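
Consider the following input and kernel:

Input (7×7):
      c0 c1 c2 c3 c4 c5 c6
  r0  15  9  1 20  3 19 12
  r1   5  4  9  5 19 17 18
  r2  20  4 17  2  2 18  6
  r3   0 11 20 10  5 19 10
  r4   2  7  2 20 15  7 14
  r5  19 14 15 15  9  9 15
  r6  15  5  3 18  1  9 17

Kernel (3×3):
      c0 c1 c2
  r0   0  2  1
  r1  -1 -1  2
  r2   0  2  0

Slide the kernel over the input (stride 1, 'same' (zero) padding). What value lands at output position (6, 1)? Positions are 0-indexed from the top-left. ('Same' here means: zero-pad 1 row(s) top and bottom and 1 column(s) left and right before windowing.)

The receptive field on the zero-padded input at this output position is [19 14 15 / 15 5 3 / 0 0 0]. Elementwise product with the kernel and sum: 14·2 + 15·1 + 15·-1 + 5·-1 + 3·2 + 0·2.

29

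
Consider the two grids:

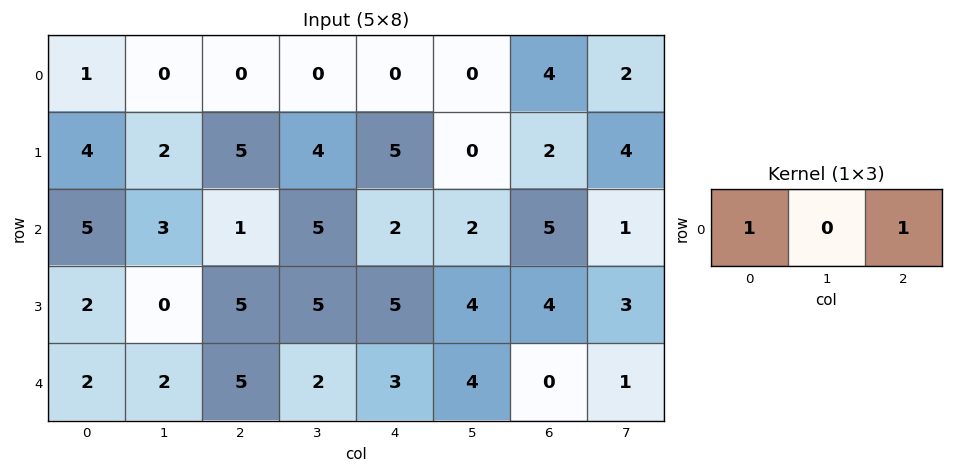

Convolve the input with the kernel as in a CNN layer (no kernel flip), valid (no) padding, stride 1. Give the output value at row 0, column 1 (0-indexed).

The receptive field on the input at this output position is [0 0 0]. Elementwise product with the kernel and sum: 0·1 + 0·1.

0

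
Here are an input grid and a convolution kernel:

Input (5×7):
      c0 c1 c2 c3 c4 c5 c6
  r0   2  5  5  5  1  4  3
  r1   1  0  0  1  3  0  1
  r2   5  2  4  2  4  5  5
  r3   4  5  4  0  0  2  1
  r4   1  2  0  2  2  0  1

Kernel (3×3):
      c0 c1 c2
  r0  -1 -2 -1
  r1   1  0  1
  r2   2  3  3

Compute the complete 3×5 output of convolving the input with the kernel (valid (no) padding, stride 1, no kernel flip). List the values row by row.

Output[0,0]: The receptive field on the input at this output position is [2 5 5 / 1 0 0 / 5 2 4]. Elementwise product with the kernel and sum: 2·-1 + 5·-2 + 5·-1 + 1·1 + 0·1 + 5·2 + 2·3 + 4·3.

12 3 13 21 30
43 25 11 6 14
3 3 4 -3 -11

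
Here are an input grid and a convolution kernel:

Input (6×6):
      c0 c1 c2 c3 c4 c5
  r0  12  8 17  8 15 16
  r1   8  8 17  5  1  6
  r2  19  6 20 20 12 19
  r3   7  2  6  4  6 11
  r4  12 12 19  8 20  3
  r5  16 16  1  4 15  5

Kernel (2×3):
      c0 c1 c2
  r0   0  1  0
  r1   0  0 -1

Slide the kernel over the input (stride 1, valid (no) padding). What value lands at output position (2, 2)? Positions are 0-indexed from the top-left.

The receptive field on the input at this output position is [20 20 12 / 6 4 6]. Elementwise product with the kernel and sum: 20·1 + 6·-1.

14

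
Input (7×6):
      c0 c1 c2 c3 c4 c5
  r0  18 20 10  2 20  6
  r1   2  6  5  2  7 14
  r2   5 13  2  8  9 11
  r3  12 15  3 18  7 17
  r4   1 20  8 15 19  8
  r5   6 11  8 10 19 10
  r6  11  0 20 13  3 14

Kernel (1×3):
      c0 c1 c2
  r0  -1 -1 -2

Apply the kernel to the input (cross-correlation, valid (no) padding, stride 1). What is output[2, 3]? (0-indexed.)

-39

The receptive field on the input at this output position is [8 9 11]. Elementwise product with the kernel and sum: 8·-1 + 9·-1 + 11·-2.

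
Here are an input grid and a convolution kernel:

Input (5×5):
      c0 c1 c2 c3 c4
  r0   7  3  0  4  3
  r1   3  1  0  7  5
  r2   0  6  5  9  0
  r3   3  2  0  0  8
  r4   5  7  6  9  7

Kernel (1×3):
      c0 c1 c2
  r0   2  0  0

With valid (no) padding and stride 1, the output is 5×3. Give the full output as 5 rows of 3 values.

Output[0,0]: The receptive field on the input at this output position is [7 3 0]. Elementwise product with the kernel and sum: 7·2.

14 6 0
6 2 0
0 12 10
6 4 0
10 14 12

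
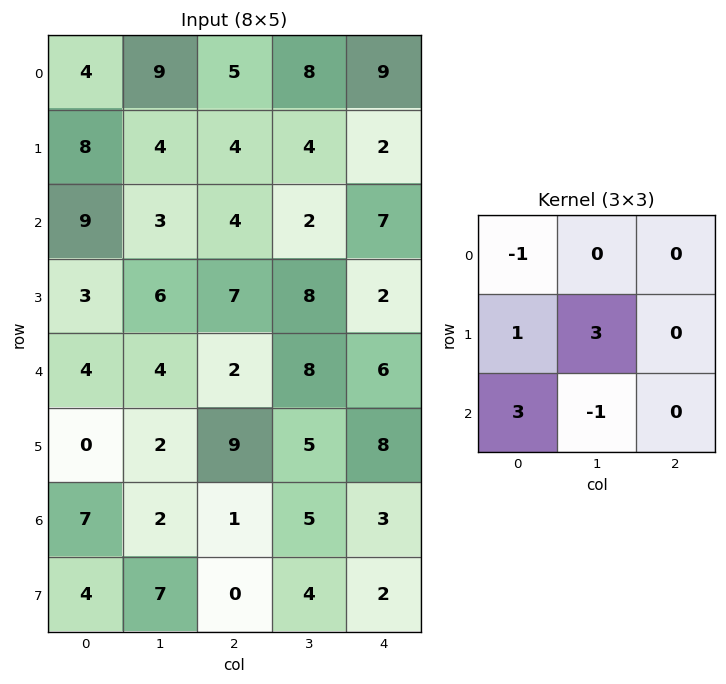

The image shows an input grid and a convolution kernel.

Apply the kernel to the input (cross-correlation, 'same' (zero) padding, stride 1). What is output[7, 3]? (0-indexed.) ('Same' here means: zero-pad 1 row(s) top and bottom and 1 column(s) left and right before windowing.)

11

The receptive field on the zero-padded input at this output position is [1 5 3 / 0 4 2 / 0 0 0]. Elementwise product with the kernel and sum: 1·-1 + 0·1 + 4·3 + 0·3 + 0·-1.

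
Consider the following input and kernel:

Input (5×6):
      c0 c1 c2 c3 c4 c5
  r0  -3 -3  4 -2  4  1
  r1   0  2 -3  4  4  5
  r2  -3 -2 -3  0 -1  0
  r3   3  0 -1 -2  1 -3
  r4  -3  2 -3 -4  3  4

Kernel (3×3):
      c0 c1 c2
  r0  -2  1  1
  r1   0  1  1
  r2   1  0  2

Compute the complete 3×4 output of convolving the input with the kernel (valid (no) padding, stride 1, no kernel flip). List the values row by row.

-3 7 -3 18
-5 -10 14 -8
-9 -8 7 1

Output[0,0]: The receptive field on the input at this output position is [-3 -3 4 / 0 2 -3 / -3 -2 -3]. Elementwise product with the kernel and sum: -3·-2 + -3·1 + 4·1 + 2·1 + -3·1 + -3·1 + -3·2.
Output[0,1]: The receptive field on the input at this output position is [-3 4 -2 / 2 -3 4 / -2 -3 0]. Elementwise product with the kernel and sum: -3·-2 + 4·1 + -2·1 + -3·1 + 4·1 + -2·1 + 0·2.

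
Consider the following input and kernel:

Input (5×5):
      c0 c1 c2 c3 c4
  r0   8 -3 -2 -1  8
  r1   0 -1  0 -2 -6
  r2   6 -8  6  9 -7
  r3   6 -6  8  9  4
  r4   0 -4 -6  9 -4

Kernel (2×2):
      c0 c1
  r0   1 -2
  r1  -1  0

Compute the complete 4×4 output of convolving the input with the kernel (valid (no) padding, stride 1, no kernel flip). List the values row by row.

Output[0,0]: The receptive field on the input at this output position is [8 -3 / 0 -1]. Elementwise product with the kernel and sum: 8·1 + -3·-2 + 0·-1.
Output[0,1]: The receptive field on the input at this output position is [-3 -2 / -1 0]. Elementwise product with the kernel and sum: -3·1 + -2·-2 + -1·-1.

14 2 0 -15
-4 7 -2 1
16 -14 -20 14
18 -18 -4 -8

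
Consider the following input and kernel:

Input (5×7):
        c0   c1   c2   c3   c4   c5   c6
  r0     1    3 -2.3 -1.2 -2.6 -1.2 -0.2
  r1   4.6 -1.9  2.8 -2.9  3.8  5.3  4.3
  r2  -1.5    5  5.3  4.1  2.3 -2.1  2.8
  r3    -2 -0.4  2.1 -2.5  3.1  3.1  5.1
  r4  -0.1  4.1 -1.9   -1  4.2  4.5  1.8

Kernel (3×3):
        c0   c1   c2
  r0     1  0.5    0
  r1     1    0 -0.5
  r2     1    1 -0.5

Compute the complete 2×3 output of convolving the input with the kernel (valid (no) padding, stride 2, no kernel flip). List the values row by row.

6.55 6.25 -2.75
2.9 2.9 9.6

Output[0,0]: The receptive field on the input at this output position is [1 3 -2.3 / 4.6 -1.9 2.8 / -1.5 5 5.3]. Elementwise product with the kernel and sum: 1·1 + 3·0.5 + 4.6·1 + 2.8·-0.5 + -1.5·1 + 5·1 + 5.3·-0.5.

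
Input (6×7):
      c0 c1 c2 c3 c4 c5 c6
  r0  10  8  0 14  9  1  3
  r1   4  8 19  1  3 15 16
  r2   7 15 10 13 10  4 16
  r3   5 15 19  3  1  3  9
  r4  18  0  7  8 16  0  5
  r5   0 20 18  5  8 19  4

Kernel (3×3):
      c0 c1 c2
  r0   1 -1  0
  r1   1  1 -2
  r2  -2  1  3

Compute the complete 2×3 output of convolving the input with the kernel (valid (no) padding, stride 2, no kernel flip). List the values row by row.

Output[0,0]: The receptive field on the input at this output position is [10 8 0 / 4 8 19 / 7 15 10]. Elementwise product with the kernel and sum: 10·1 + 8·-1 + 4·1 + 8·1 + 19·-2 + 7·-2 + 15·1 + 10·3.
Output[0,1]: The receptive field on the input at this output position is [0 14 9 / 19 1 3 / 10 13 10]. Elementwise product with the kernel and sum: 0·1 + 14·-1 + 19·1 + 1·1 + 3·-2 + 10·-2 + 13·1 + 10·3.

7 23 26
-41 59 -25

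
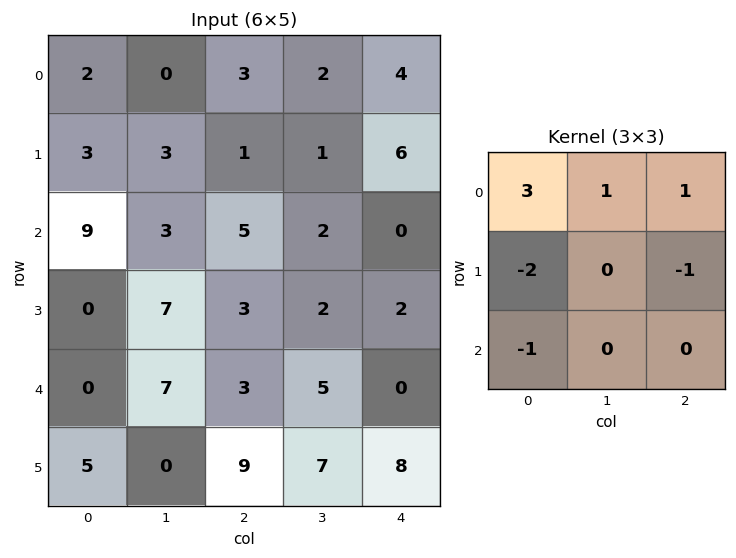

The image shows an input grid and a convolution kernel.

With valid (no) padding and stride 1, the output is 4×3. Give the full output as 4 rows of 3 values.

Output[0,0]: The receptive field on the input at this output position is [2 0 3 / 3 3 1 / 9 3 5]. Elementwise product with the kernel and sum: 2·3 + 0·1 + 3·1 + 3·-2 + 1·-1 + 9·-1.

-7 -5 2
-10 -4 -3
32 -7 6
2 7 -2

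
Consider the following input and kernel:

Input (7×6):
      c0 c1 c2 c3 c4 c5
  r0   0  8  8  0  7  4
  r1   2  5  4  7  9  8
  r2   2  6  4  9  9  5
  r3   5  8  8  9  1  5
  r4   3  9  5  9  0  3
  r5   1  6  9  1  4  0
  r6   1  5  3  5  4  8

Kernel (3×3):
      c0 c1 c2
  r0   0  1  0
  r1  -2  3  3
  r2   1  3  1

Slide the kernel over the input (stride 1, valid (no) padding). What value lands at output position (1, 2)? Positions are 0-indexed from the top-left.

The receptive field on the input at this output position is [4 7 9 / 4 9 9 / 8 9 1]. Elementwise product with the kernel and sum: 7·1 + 4·-2 + 9·3 + 9·3 + 8·1 + 9·3 + 1·1.

89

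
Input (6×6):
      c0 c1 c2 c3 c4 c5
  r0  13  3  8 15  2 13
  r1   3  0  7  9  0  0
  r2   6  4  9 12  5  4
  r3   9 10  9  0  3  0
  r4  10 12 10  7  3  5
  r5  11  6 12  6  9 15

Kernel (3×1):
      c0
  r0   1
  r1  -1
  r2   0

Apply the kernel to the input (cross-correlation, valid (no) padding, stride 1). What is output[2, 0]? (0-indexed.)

-3

The receptive field on the input at this output position is [6 / 9 / 10]. Elementwise product with the kernel and sum: 6·1 + 9·-1.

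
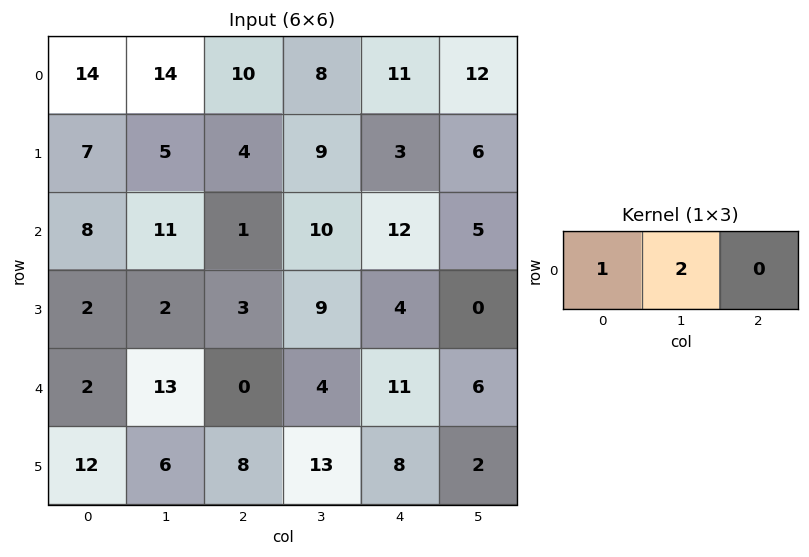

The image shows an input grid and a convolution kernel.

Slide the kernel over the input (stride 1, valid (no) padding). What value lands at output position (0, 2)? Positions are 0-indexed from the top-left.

26

The receptive field on the input at this output position is [10 8 11]. Elementwise product with the kernel and sum: 10·1 + 8·2.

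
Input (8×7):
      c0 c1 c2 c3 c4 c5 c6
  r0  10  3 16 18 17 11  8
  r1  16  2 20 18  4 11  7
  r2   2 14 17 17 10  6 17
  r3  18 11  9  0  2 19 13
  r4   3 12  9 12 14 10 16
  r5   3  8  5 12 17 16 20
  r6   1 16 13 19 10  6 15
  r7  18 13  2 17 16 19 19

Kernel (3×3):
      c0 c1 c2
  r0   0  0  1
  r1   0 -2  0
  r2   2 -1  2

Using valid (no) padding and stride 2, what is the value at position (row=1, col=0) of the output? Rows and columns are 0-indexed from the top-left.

The receptive field on the input at this output position is [2 14 17 / 18 11 9 / 3 12 9]. Elementwise product with the kernel and sum: 17·1 + 11·-2 + 3·2 + 12·-1 + 9·2.

7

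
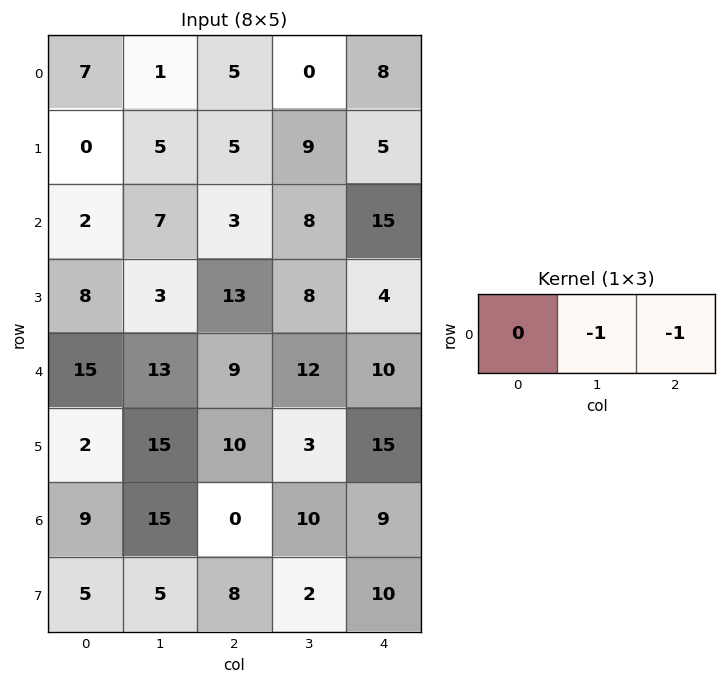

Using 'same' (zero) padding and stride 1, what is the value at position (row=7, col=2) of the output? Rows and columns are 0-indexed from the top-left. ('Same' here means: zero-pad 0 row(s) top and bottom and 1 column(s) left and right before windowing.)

-10

The receptive field on the zero-padded input at this output position is [5 8 2]. Elementwise product with the kernel and sum: 8·-1 + 2·-1.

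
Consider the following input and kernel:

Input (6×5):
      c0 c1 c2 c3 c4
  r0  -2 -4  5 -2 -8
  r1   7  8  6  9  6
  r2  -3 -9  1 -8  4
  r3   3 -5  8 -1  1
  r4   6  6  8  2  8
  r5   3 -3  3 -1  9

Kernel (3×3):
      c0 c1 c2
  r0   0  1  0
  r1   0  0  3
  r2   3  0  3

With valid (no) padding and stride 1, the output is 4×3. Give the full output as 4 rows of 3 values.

8 -19 31
44 -36 48
57 22 43
37 2 59

Output[0,0]: The receptive field on the input at this output position is [-2 -4 5 / 7 8 6 / -3 -9 1]. Elementwise product with the kernel and sum: -4·1 + 6·3 + -3·3 + 1·3.
Output[0,1]: The receptive field on the input at this output position is [-4 5 -2 / 8 6 9 / -9 1 -8]. Elementwise product with the kernel and sum: 5·1 + 9·3 + -9·3 + -8·3.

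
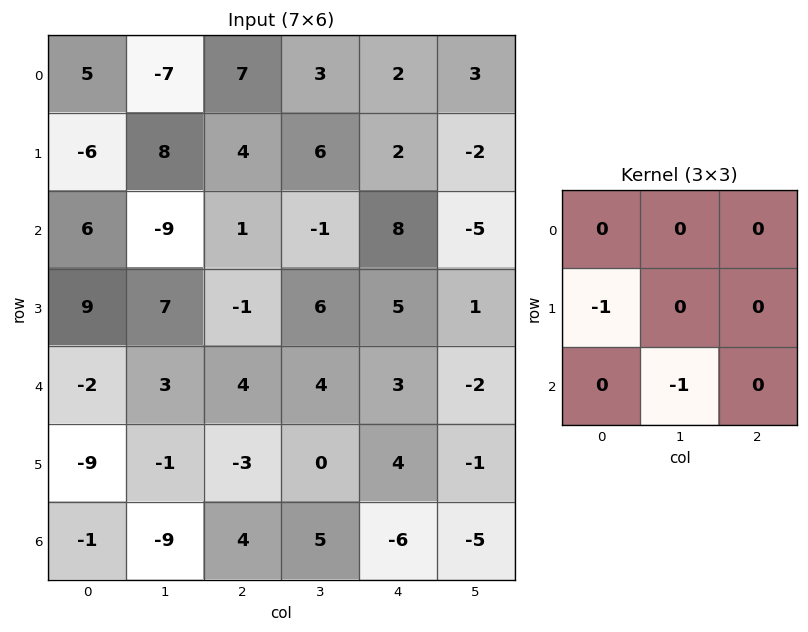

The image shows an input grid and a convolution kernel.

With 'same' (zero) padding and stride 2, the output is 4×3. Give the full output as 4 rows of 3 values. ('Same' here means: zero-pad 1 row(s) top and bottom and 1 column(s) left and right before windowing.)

Output[0,0]: The receptive field on the zero-padded input at this output position is [0 0 0 / 0 5 -7 / 0 -6 8]. Elementwise product with the kernel and sum: 0·-1 + -6·-1.

6 3 -5
-9 10 -4
9 0 -8
0 9 -5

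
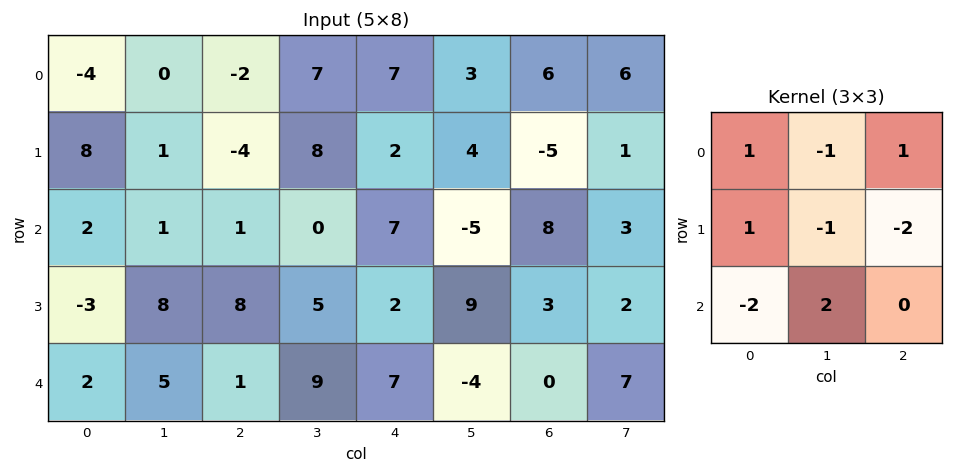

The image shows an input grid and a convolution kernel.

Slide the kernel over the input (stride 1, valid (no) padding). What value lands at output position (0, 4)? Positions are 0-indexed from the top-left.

-6

The receptive field on the input at this output position is [7 3 6 / 2 4 -5 / 7 -5 8]. Elementwise product with the kernel and sum: 7·1 + 3·-1 + 6·1 + 2·1 + 4·-1 + -5·-2 + 7·-2 + -5·2.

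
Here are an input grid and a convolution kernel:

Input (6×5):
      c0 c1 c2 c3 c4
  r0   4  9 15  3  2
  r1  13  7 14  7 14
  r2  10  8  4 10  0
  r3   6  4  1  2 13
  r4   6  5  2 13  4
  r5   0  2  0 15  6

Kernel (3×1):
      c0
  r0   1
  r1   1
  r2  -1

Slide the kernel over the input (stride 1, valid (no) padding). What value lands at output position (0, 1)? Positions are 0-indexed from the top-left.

The receptive field on the input at this output position is [9 / 7 / 8]. Elementwise product with the kernel and sum: 9·1 + 7·1 + 8·-1.

8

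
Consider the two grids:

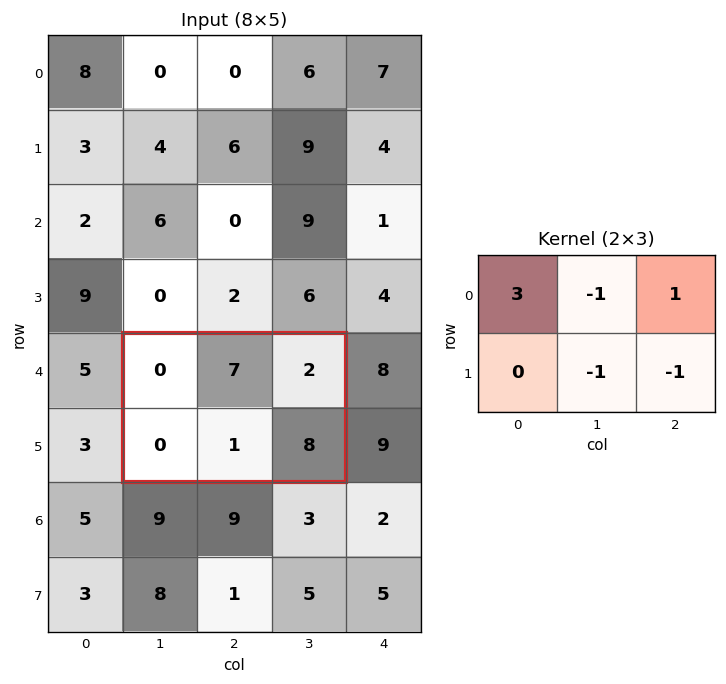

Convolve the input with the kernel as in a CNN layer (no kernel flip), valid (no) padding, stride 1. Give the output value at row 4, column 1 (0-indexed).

The receptive field on the input at this output position is [0 7 2 / 0 1 8]. Elementwise product with the kernel and sum: 0·3 + 7·-1 + 2·1 + 1·-1 + 8·-1.

-14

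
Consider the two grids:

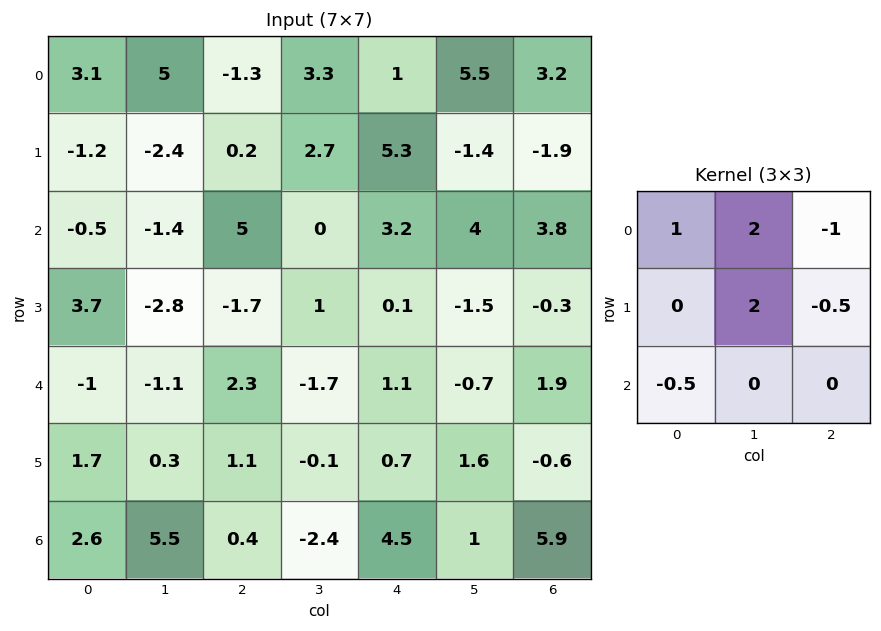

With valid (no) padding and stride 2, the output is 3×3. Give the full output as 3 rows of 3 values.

9.75 4.55 5.35
-12.55 2.6 4
-6.75 -2.95 -0.95

Output[0,0]: The receptive field on the input at this output position is [3.1 5 -1.3 / -1.2 -2.4 0.2 / -0.5 -1.4 5]. Elementwise product with the kernel and sum: 3.1·1 + 5·2 + -1.3·-1 + -2.4·2 + 0.2·-0.5 + -0.5·-0.5.
Output[0,1]: The receptive field on the input at this output position is [-1.3 3.3 1 / 0.2 2.7 5.3 / 5 0 3.2]. Elementwise product with the kernel and sum: -1.3·1 + 3.3·2 + 1·-1 + 2.7·2 + 5.3·-0.5 + 5·-0.5.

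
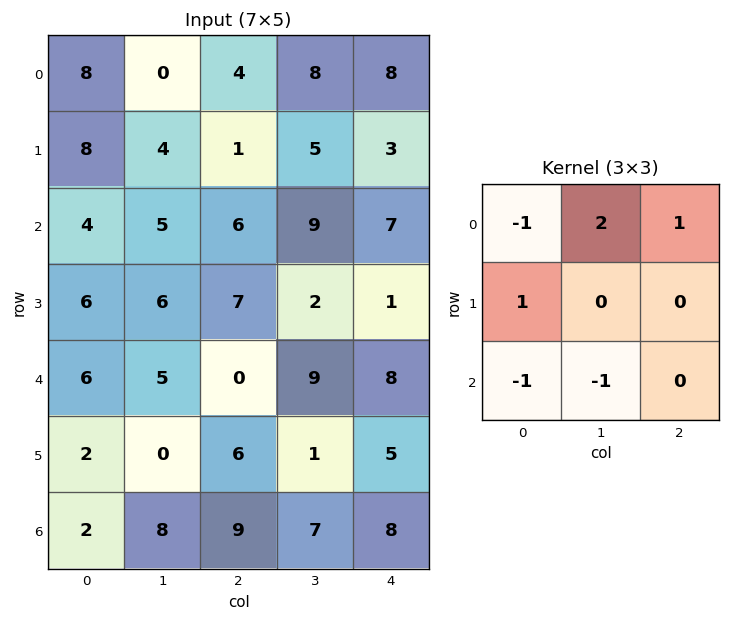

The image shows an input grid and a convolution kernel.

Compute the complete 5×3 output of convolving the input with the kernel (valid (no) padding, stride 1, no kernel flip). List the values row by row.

-5 9 6
-7 -5 9
7 17 17
17 9 -9
-4 -13 16

Output[0,0]: The receptive field on the input at this output position is [8 0 4 / 8 4 1 / 4 5 6]. Elementwise product with the kernel and sum: 8·-1 + 0·2 + 4·1 + 8·1 + 4·-1 + 5·-1.
Output[0,1]: The receptive field on the input at this output position is [0 4 8 / 4 1 5 / 5 6 9]. Elementwise product with the kernel and sum: 0·-1 + 4·2 + 8·1 + 4·1 + 5·-1 + 6·-1.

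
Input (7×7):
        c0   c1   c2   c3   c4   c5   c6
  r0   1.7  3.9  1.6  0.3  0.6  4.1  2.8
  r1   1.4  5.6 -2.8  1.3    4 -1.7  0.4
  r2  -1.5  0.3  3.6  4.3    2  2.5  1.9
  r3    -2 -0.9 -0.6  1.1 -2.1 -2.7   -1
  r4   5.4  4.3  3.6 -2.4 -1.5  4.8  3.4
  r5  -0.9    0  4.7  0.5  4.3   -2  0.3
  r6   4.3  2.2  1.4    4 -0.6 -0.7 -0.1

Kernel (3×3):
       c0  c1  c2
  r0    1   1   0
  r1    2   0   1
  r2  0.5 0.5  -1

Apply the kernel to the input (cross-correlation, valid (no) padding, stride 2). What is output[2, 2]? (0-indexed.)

11.65

The receptive field on the input at this output position is [-1.5 4.8 3.4 / 4.3 -2 0.3 / -0.6 -0.7 -0.1]. Elementwise product with the kernel and sum: -1.5·1 + 4.8·1 + 4.3·2 + 0.3·1 + -0.6·0.5 + -0.7·0.5 + -0.1·-1.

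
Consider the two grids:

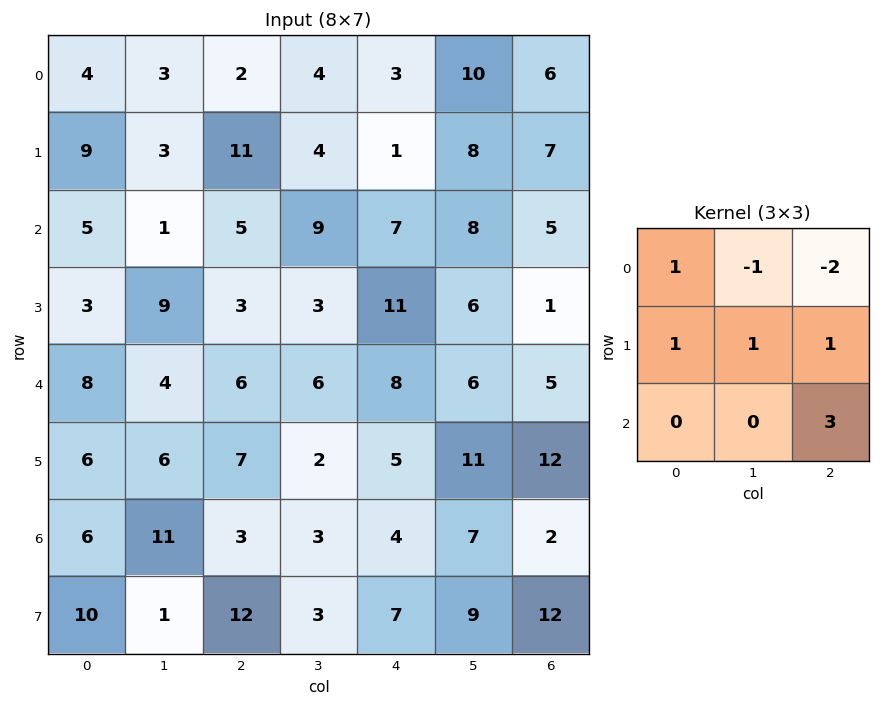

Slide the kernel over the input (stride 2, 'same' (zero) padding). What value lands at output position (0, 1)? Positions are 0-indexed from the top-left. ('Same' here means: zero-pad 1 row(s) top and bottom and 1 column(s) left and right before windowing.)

The receptive field on the zero-padded input at this output position is [0 0 0 / 3 2 4 / 3 11 4]. Elementwise product with the kernel and sum: 0·1 + 0·-1 + 0·-2 + 3·1 + 2·1 + 4·1 + 4·3.

21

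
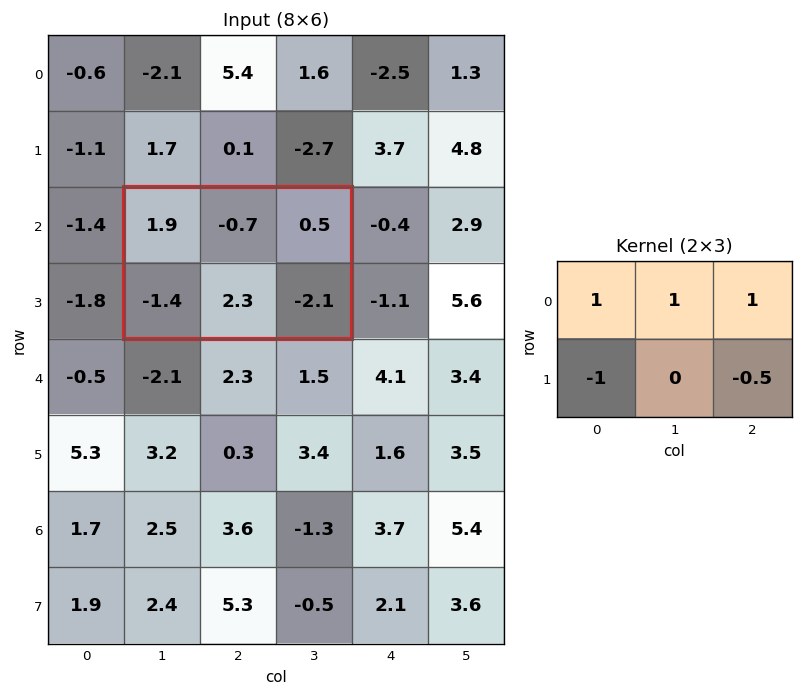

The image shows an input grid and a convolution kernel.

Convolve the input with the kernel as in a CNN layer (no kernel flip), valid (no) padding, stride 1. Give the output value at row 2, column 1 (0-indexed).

The receptive field on the input at this output position is [1.9 -0.7 0.5 / -1.4 2.3 -2.1]. Elementwise product with the kernel and sum: 1.9·1 + -0.7·1 + 0.5·1 + -1.4·-1 + -2.1·-0.5.

4.15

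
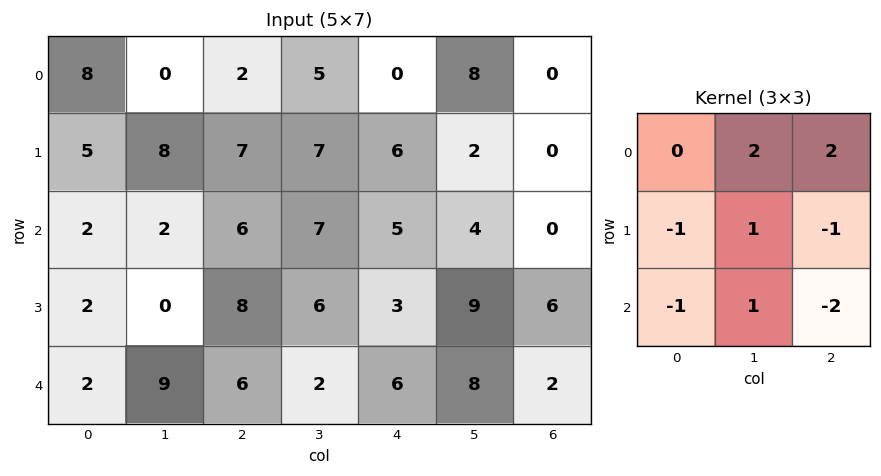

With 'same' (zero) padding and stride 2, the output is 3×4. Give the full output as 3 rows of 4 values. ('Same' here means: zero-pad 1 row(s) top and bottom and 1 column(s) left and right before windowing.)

-3 -18 -18 -10
28 21 -11 -7
-3 23 20 6

Output[0,0]: The receptive field on the zero-padded input at this output position is [0 0 0 / 0 8 0 / 0 5 8]. Elementwise product with the kernel and sum: 0·2 + 0·2 + 0·-1 + 8·1 + 0·-1 + 0·-1 + 5·1 + 8·-2.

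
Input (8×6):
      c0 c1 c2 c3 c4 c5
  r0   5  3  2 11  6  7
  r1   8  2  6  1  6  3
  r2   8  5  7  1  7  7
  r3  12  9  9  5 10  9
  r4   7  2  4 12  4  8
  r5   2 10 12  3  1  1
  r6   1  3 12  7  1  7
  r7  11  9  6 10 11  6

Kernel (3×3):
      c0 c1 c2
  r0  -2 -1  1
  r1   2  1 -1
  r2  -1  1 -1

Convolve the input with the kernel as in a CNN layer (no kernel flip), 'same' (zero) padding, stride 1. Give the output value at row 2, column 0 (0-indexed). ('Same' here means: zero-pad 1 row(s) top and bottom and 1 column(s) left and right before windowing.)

0

The receptive field on the zero-padded input at this output position is [0 8 2 / 0 8 5 / 0 12 9]. Elementwise product with the kernel and sum: 0·-2 + 8·-1 + 2·1 + 0·2 + 8·1 + 5·-1 + 0·-1 + 12·1 + 9·-1.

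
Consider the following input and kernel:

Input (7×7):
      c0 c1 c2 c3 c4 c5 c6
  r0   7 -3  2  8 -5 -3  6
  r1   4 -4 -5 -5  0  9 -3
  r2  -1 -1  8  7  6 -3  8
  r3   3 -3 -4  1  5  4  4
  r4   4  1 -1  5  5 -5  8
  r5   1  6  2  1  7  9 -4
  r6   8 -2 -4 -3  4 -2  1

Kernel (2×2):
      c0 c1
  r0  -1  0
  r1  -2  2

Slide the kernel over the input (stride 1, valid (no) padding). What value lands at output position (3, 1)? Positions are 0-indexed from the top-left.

-1

The receptive field on the input at this output position is [-3 -4 / 1 -1]. Elementwise product with the kernel and sum: -3·-1 + 1·-2 + -1·2.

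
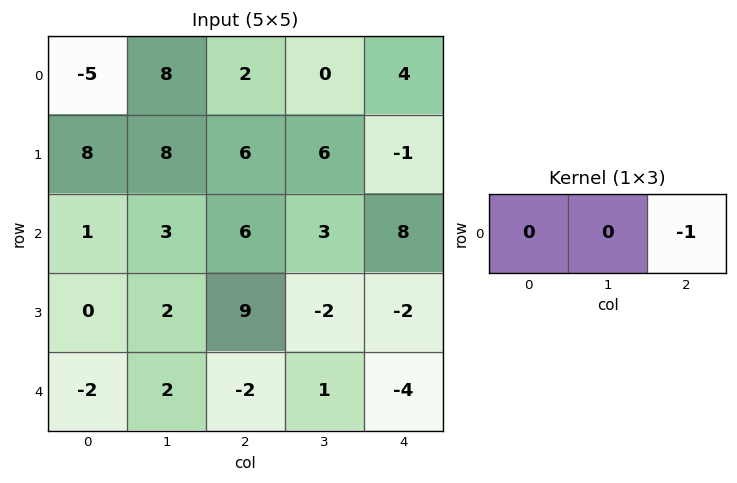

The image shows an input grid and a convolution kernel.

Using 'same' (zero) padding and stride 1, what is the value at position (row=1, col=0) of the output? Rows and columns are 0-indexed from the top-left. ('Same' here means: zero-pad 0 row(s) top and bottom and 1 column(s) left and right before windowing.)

-8

The receptive field on the zero-padded input at this output position is [0 8 8]. Elementwise product with the kernel and sum: 8·-1.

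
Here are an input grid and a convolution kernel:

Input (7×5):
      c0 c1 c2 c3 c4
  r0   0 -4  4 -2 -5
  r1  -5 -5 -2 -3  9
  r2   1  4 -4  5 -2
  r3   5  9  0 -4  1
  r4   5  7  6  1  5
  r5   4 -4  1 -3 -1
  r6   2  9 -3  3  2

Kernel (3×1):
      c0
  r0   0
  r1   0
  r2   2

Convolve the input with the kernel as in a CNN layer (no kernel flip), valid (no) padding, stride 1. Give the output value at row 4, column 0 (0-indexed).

4

The receptive field on the input at this output position is [5 / 4 / 2]. Elementwise product with the kernel and sum: 2·2.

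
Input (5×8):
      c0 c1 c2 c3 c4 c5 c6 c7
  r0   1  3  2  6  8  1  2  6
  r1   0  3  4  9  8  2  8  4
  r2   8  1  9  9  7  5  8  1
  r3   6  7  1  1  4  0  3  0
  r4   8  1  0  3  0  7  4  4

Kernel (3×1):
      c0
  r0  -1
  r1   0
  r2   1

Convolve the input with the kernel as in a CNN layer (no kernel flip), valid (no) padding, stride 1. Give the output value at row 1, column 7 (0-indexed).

The receptive field on the input at this output position is [4 / 1 / 0]. Elementwise product with the kernel and sum: 4·-1 + 0·1.

-4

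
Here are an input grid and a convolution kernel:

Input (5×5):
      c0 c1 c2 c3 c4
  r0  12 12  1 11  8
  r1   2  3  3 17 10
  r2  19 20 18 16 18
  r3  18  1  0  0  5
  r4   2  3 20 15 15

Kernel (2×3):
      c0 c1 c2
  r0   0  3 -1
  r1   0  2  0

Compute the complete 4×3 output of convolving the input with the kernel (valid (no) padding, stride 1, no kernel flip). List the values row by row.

Output[0,0]: The receptive field on the input at this output position is [12 12 1 / 2 3 3]. Elementwise product with the kernel and sum: 12·3 + 1·-1 + 3·2.

41 -2 59
46 28 73
44 38 30
9 40 25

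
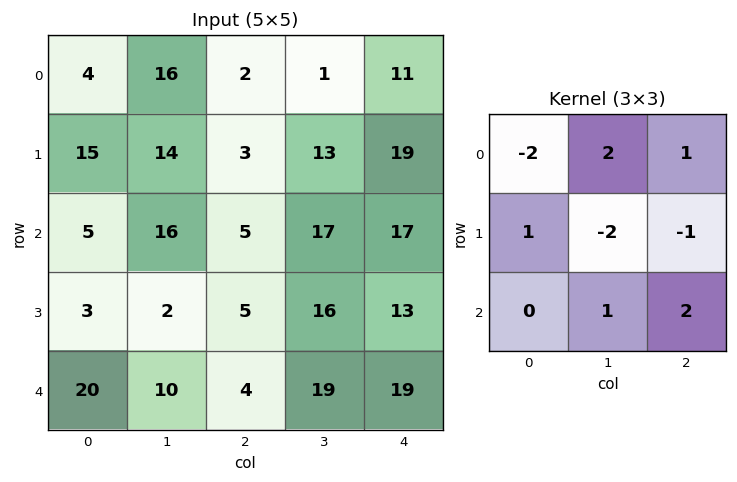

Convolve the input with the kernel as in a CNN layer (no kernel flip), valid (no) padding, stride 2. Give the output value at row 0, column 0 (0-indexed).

36

The receptive field on the input at this output position is [4 16 2 / 15 14 3 / 5 16 5]. Elementwise product with the kernel and sum: 4·-2 + 16·2 + 2·1 + 15·1 + 14·-2 + 3·-1 + 16·1 + 5·2.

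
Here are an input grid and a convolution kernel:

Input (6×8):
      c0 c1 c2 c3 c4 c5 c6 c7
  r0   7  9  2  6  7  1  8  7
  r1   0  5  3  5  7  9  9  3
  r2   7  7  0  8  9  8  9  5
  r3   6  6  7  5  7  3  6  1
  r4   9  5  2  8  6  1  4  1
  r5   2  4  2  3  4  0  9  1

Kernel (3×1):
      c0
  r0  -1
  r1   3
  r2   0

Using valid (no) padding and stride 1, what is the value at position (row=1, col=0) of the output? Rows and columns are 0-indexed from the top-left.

The receptive field on the input at this output position is [0 / 7 / 6]. Elementwise product with the kernel and sum: 0·-1 + 7·3.

21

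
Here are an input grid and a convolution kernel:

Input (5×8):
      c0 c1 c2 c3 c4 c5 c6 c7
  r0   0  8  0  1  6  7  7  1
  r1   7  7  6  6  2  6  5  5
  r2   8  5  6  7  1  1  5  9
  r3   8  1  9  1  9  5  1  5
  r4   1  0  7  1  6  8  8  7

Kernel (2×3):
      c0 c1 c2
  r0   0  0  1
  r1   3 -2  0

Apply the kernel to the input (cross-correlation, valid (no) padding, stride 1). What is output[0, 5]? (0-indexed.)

9

The receptive field on the input at this output position is [7 7 1 / 6 5 5]. Elementwise product with the kernel and sum: 1·1 + 6·3 + 5·-2.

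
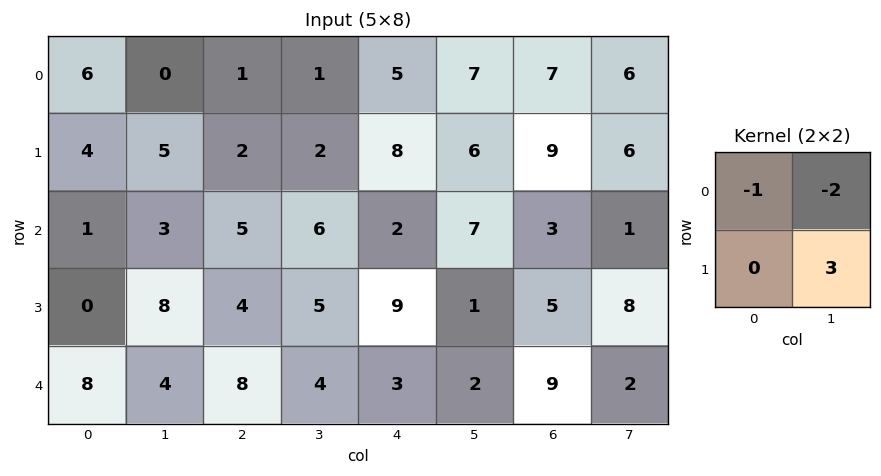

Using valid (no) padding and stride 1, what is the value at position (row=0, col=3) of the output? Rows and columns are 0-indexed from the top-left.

13

The receptive field on the input at this output position is [1 5 / 2 8]. Elementwise product with the kernel and sum: 1·-1 + 5·-2 + 8·3.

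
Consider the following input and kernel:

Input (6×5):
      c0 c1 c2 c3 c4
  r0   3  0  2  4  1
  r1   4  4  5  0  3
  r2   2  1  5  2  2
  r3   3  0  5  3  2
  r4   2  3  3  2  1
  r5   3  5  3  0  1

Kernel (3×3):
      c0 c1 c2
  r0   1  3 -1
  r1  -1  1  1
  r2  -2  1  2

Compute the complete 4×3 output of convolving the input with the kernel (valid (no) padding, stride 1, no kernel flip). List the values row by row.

Output[0,0]: The receptive field on the input at this output position is [3 0 2 / 4 4 5 / 2 1 5]. Elementwise product with the kernel and sum: 3·1 + 0·3 + 2·-1 + 4·-1 + 4·1 + 5·1 + 2·-2 + 1·1 + 5·2.
Output[0,1]: The receptive field on the input at this output position is [0 2 4 / 4 5 0 / 1 5 2]. Elementwise product with the kernel and sum: 0·1 + 2·3 + 4·-1 + 4·-1 + 5·1 + 0·1 + 1·-2 + 5·1 + 2·2.

13 10 7
19 36 -2
7 23 7
7 7 8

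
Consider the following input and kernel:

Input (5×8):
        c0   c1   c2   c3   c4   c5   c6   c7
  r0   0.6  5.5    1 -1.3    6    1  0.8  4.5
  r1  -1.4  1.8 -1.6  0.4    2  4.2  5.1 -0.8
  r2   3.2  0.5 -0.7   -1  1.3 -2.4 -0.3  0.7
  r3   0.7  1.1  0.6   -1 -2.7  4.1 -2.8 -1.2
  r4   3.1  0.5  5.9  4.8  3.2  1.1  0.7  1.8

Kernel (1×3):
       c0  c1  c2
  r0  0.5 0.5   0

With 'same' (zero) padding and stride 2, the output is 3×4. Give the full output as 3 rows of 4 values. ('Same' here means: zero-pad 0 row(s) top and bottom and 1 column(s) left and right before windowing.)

0.3 3.25 2.35 0.9
1.6 -0.1 0.15 -1.35
1.55 3.2 4 0.9

Output[0,0]: The receptive field on the zero-padded input at this output position is [0 0.6 5.5]. Elementwise product with the kernel and sum: 0·0.5 + 0.6·0.5.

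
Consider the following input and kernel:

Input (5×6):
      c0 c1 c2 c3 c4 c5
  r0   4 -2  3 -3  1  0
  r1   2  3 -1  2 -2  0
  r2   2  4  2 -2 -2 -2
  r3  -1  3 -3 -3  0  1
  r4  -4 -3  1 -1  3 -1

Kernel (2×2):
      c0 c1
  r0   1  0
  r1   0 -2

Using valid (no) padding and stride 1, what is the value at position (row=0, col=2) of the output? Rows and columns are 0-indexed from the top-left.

-1

The receptive field on the input at this output position is [3 -3 / -1 2]. Elementwise product with the kernel and sum: 3·1 + 2·-2.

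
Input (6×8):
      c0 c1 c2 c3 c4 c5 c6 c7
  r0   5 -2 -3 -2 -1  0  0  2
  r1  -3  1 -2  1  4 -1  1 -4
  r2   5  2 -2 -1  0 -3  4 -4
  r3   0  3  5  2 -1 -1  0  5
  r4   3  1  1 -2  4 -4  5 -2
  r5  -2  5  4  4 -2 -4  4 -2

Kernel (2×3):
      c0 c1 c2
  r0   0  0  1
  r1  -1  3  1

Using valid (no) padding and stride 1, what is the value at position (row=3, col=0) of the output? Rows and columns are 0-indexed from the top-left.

6

The receptive field on the input at this output position is [0 3 5 / 3 1 1]. Elementwise product with the kernel and sum: 5·1 + 3·-1 + 1·3 + 1·1.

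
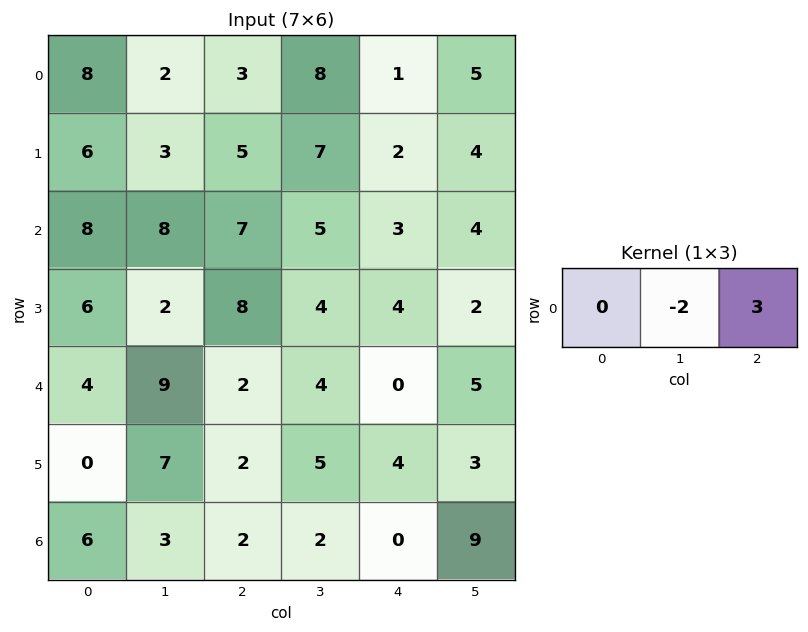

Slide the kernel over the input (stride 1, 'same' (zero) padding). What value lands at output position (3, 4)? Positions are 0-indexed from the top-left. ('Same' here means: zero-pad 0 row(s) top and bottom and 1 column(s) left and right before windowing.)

The receptive field on the zero-padded input at this output position is [4 4 2]. Elementwise product with the kernel and sum: 4·-2 + 2·3.

-2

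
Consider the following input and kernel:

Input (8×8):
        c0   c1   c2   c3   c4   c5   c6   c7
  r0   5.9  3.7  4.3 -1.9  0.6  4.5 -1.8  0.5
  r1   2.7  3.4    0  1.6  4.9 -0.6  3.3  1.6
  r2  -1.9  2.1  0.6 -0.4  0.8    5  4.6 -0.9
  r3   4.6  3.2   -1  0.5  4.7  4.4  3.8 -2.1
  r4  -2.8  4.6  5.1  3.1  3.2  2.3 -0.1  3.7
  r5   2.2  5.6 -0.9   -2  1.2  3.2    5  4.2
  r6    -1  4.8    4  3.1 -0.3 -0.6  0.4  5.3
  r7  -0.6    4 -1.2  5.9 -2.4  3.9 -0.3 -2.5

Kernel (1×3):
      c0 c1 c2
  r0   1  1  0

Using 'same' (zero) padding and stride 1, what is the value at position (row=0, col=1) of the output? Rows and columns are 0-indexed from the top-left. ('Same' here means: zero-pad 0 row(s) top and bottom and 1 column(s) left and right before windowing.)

The receptive field on the zero-padded input at this output position is [5.9 3.7 4.3]. Elementwise product with the kernel and sum: 5.9·1 + 3.7·1.

9.6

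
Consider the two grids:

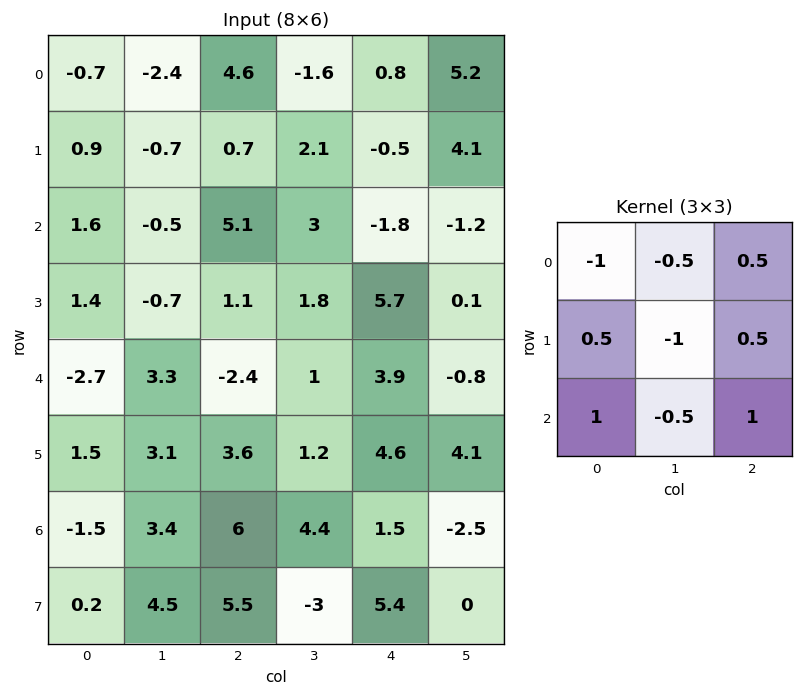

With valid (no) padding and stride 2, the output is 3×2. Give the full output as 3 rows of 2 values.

12.65 -3.6
-3.6 -4.9
2.1 12.05

Output[0,0]: The receptive field on the input at this output position is [-0.7 -2.4 4.6 / 0.9 -0.7 0.7 / 1.6 -0.5 5.1]. Elementwise product with the kernel and sum: -0.7·-1 + -2.4·-0.5 + 4.6·0.5 + 0.9·0.5 + -0.7·-1 + 0.7·0.5 + 1.6·1 + -0.5·-0.5 + 5.1·1.
Output[0,1]: The receptive field on the input at this output position is [4.6 -1.6 0.8 / 0.7 2.1 -0.5 / 5.1 3 -1.8]. Elementwise product with the kernel and sum: 4.6·-1 + -1.6·-0.5 + 0.8·0.5 + 0.7·0.5 + 2.1·-1 + -0.5·0.5 + 5.1·1 + 3·-0.5 + -1.8·1.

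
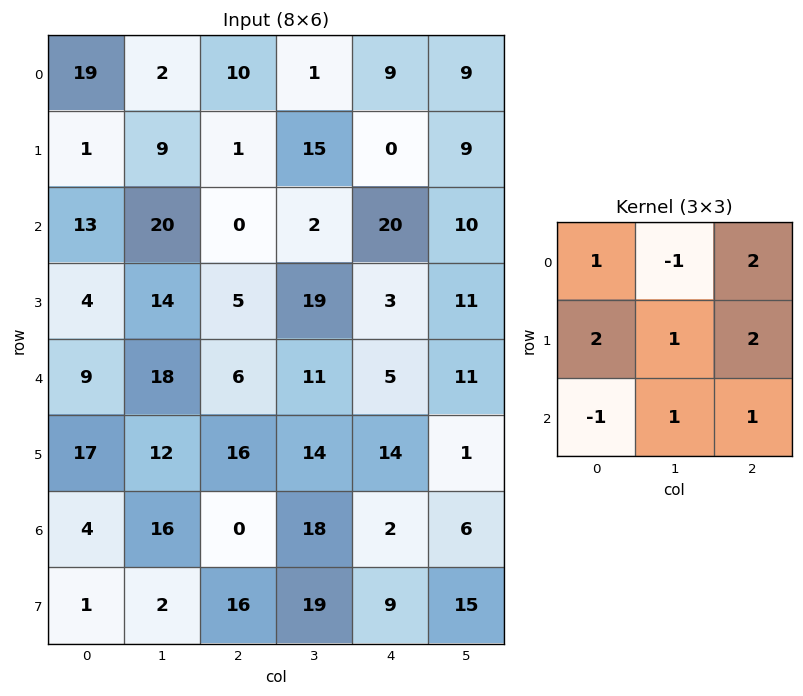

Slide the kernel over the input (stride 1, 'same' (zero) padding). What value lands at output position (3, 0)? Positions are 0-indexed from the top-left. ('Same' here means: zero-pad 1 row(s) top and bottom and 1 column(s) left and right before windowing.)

86

The receptive field on the zero-padded input at this output position is [0 13 20 / 0 4 14 / 0 9 18]. Elementwise product with the kernel and sum: 0·1 + 13·-1 + 20·2 + 0·2 + 4·1 + 14·2 + 0·-1 + 9·1 + 18·1.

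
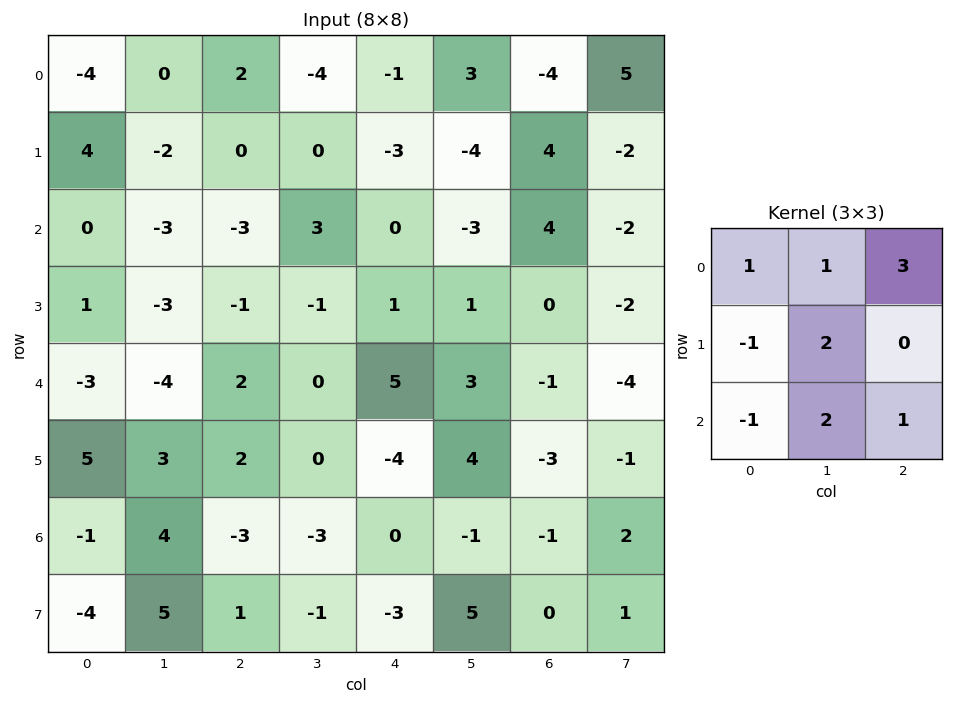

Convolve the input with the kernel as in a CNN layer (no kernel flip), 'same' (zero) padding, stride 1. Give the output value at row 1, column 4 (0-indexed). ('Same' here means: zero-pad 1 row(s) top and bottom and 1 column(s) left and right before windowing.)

-8

The receptive field on the zero-padded input at this output position is [-4 -1 3 / 0 -3 -4 / 3 0 -3]. Elementwise product with the kernel and sum: -4·1 + -1·1 + 3·3 + 0·-1 + -3·2 + 3·-1 + 0·2 + -3·1.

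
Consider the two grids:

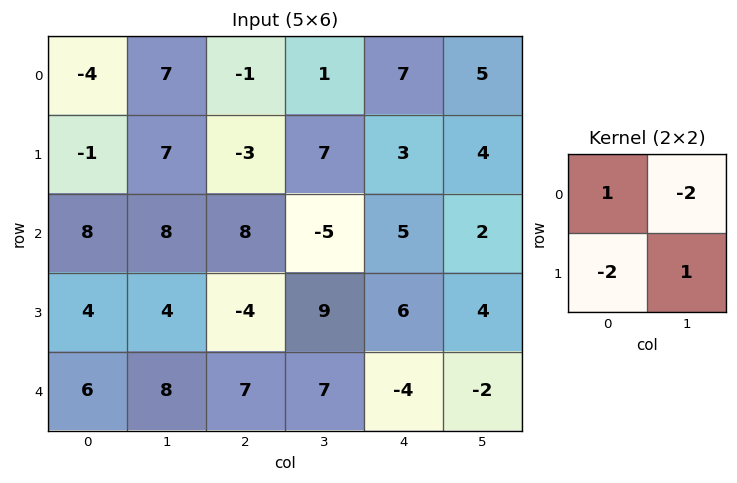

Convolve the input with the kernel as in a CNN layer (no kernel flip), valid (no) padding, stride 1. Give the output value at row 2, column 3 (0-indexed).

-27

The receptive field on the input at this output position is [-5 5 / 9 6]. Elementwise product with the kernel and sum: -5·1 + 5·-2 + 9·-2 + 6·1.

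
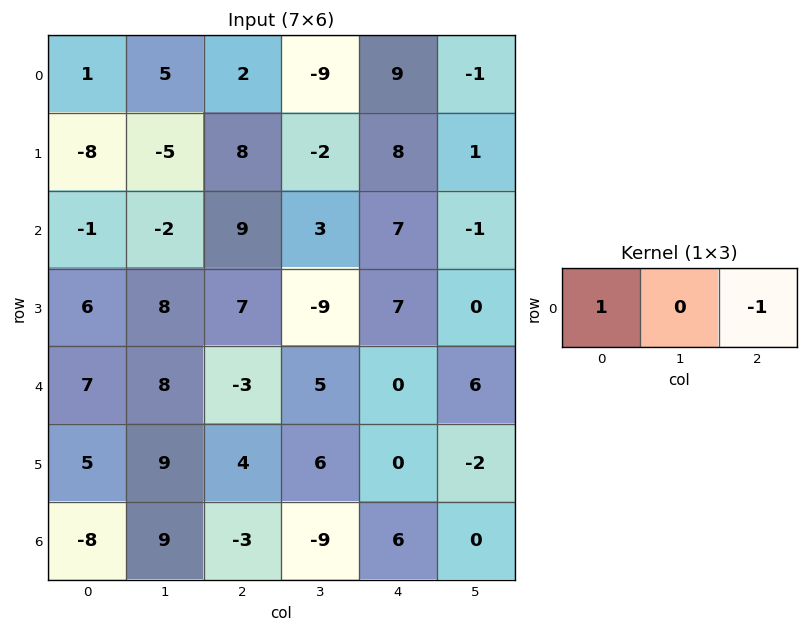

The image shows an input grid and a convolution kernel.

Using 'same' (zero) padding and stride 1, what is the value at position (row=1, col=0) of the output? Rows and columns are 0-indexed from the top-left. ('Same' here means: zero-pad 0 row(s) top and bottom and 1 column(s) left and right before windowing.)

The receptive field on the zero-padded input at this output position is [0 -8 -5]. Elementwise product with the kernel and sum: 0·1 + -5·-1.

5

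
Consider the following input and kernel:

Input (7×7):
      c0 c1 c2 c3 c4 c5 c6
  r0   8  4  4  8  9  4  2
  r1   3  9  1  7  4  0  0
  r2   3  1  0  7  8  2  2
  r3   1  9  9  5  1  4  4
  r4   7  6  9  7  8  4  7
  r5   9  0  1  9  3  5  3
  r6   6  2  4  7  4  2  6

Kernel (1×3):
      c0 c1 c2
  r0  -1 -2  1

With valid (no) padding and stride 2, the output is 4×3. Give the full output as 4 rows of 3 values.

Output[0,0]: The receptive field on the input at this output position is [8 4 4]. Elementwise product with the kernel and sum: 8·-1 + 4·-2 + 4·1.

-12 -11 -15
-5 -6 -10
-10 -15 -9
-6 -14 -2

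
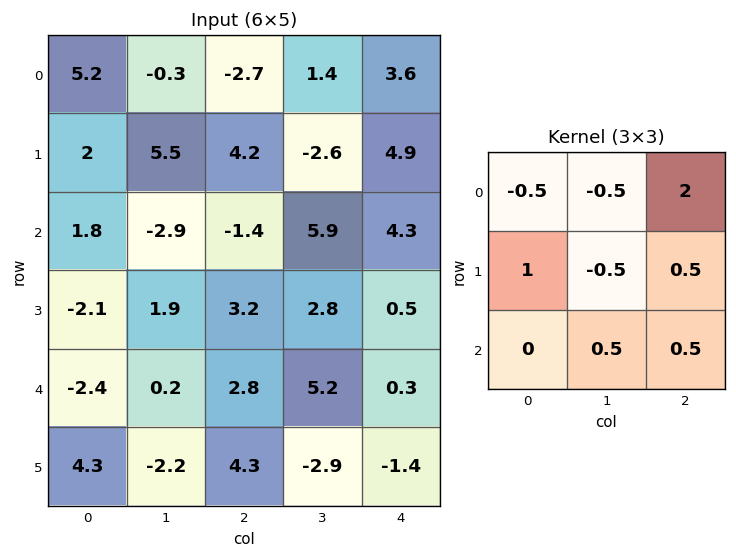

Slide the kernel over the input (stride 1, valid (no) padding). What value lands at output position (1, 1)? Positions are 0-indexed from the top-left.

The receptive field on the input at this output position is [5.5 4.2 -2.6 / -2.9 -1.4 5.9 / 1.9 3.2 2.8]. Elementwise product with the kernel and sum: 5.5·-0.5 + 4.2·-0.5 + -2.6·2 + -2.9·1 + -1.4·-0.5 + 5.9·0.5 + 3.2·0.5 + 2.8·0.5.

-6.3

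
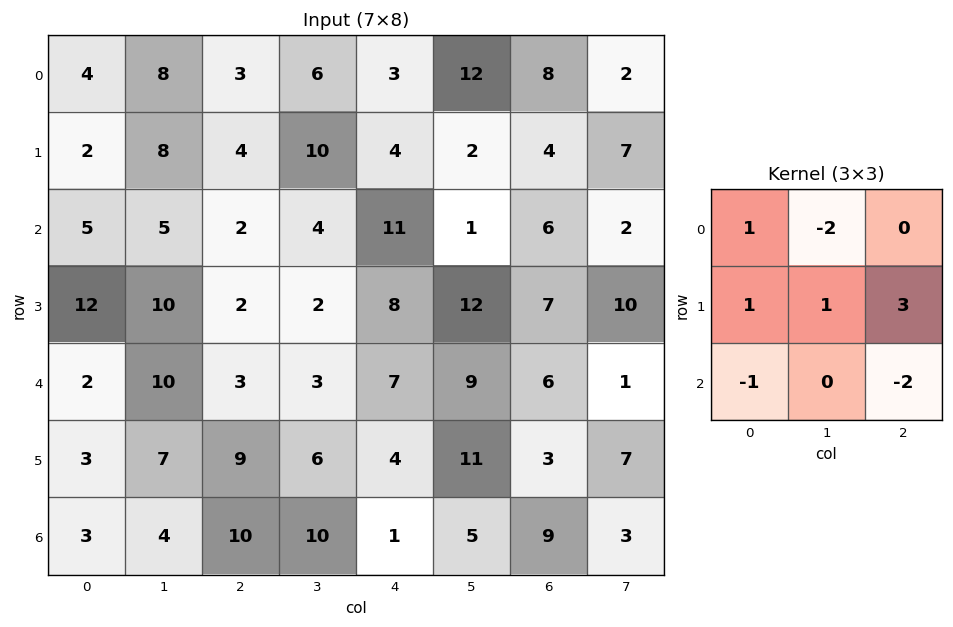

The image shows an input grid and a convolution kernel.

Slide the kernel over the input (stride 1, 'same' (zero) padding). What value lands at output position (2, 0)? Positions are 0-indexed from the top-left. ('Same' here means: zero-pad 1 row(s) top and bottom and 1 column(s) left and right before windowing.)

-4

The receptive field on the zero-padded input at this output position is [0 2 8 / 0 5 5 / 0 12 10]. Elementwise product with the kernel and sum: 0·1 + 2·-2 + 0·1 + 5·1 + 5·3 + 0·-1 + 10·-2.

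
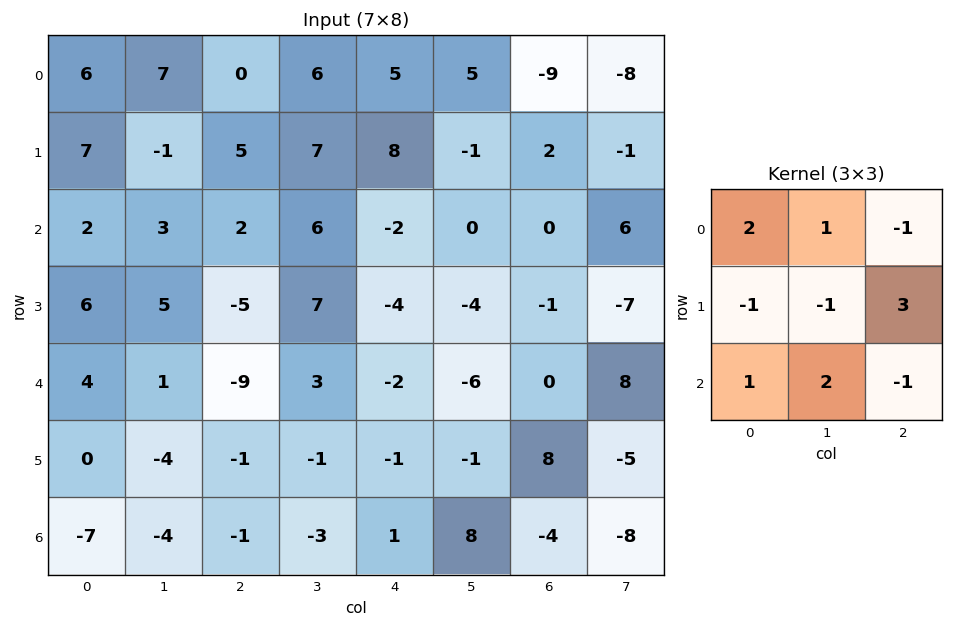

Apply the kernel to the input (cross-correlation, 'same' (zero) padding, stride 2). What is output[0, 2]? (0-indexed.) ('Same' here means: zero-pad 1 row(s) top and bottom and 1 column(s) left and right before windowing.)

The receptive field on the zero-padded input at this output position is [0 0 0 / 6 5 5 / 7 8 -1]. Elementwise product with the kernel and sum: 0·2 + 0·1 + 0·-1 + 6·-1 + 5·-1 + 5·3 + 7·1 + 8·2 + -1·-1.

28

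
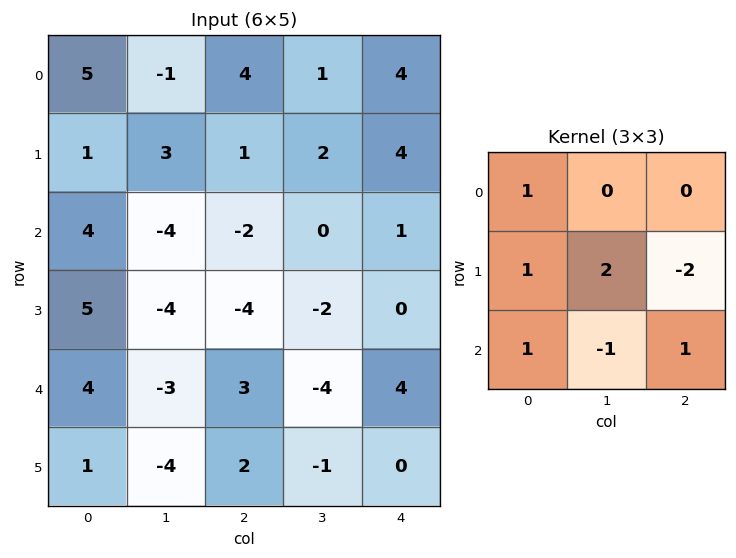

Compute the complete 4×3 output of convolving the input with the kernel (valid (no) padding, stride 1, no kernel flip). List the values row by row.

Output[0,0]: The receptive field on the input at this output position is [5 -1 4 / 1 3 1 / 4 -4 -2]. Elementwise product with the kernel and sum: 5·1 + 1·1 + 3·2 + 1·-2 + 4·1 + -4·-1 + -2·1.

16 -2 0
6 -7 -5
19 -22 1
4 0 -14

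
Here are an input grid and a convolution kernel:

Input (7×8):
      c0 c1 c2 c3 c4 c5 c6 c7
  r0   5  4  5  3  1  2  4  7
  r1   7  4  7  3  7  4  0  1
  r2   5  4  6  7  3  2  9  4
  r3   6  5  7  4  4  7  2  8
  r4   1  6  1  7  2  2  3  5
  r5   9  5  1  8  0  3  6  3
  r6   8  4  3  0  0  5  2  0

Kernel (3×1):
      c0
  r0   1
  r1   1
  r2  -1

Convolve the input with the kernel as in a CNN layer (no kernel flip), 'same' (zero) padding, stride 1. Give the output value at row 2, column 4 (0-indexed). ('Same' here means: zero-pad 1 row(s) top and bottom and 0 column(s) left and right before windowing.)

6

The receptive field on the zero-padded input at this output position is [7 / 3 / 4]. Elementwise product with the kernel and sum: 7·1 + 3·1 + 4·-1.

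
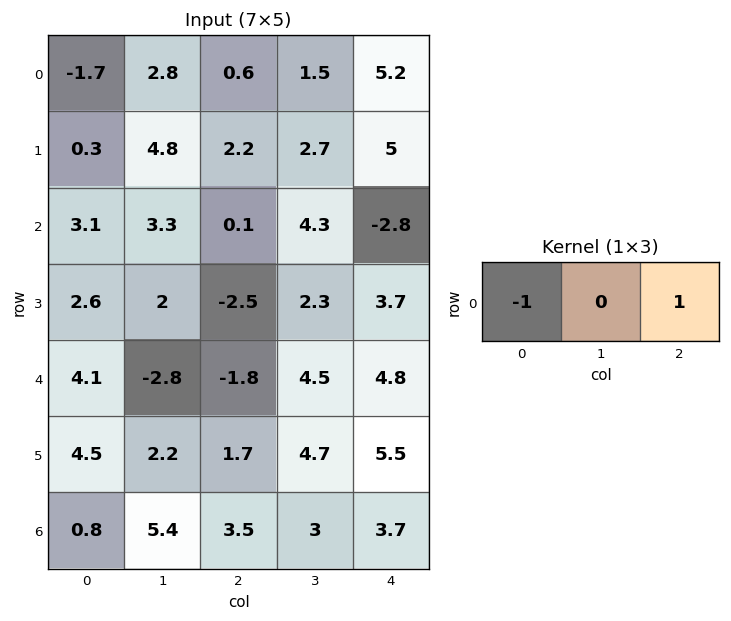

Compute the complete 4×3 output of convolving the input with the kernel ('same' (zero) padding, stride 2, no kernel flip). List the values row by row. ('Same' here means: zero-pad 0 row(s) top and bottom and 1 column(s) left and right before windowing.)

Output[0,0]: The receptive field on the zero-padded input at this output position is [0 -1.7 2.8]. Elementwise product with the kernel and sum: 0·-1 + 2.8·1.
Output[0,1]: The receptive field on the zero-padded input at this output position is [2.8 0.6 1.5]. Elementwise product with the kernel and sum: 2.8·-1 + 1.5·1.

2.8 -1.3 -1.5
3.3 1 -4.3
-2.8 7.3 -4.5
5.4 -2.4 -3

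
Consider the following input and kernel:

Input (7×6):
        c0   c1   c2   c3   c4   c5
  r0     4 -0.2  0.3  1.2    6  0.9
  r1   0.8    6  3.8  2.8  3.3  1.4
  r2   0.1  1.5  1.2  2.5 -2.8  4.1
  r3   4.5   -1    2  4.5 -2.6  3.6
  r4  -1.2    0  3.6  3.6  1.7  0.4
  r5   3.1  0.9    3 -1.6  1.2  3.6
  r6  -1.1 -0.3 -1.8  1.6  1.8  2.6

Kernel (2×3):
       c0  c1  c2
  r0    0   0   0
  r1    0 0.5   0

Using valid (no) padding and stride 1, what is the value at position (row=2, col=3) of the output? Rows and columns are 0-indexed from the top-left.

-1.3

The receptive field on the input at this output position is [2.5 -2.8 4.1 / 4.5 -2.6 3.6]. Elementwise product with the kernel and sum: -2.6·0.5.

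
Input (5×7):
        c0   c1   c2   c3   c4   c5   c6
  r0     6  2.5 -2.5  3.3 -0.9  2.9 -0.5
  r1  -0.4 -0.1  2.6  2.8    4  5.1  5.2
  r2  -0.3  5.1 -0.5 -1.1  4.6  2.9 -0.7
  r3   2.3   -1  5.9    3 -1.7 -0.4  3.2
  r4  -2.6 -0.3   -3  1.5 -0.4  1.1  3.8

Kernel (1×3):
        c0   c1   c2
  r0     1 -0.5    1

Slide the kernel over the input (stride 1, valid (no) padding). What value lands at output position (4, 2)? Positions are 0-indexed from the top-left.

-4.15

The receptive field on the input at this output position is [-3 1.5 -0.4]. Elementwise product with the kernel and sum: -3·1 + 1.5·-0.5 + -0.4·1.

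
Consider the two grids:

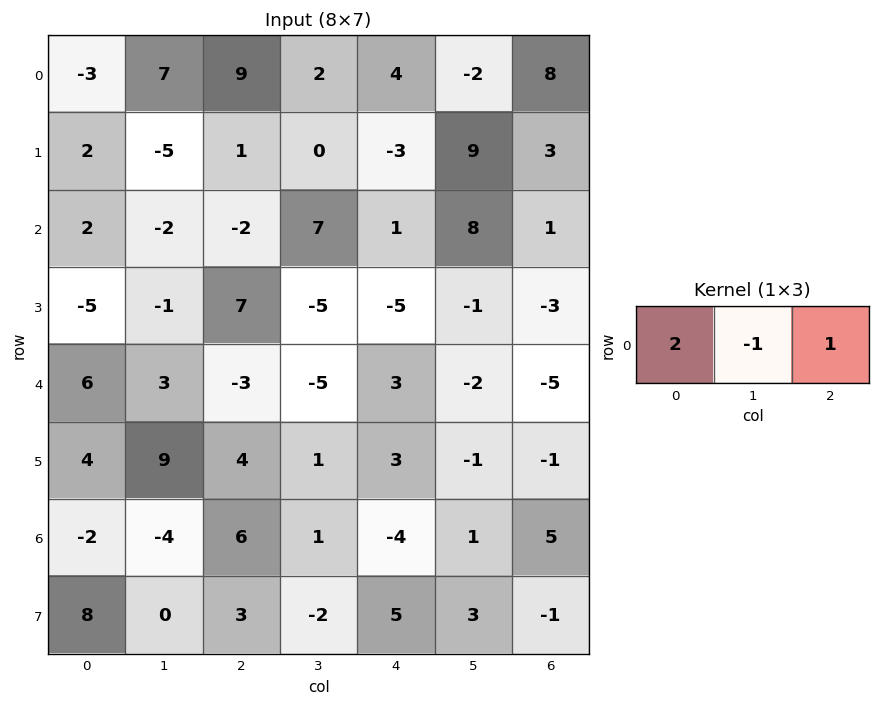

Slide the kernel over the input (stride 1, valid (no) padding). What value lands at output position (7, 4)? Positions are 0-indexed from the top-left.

6

The receptive field on the input at this output position is [5 3 -1]. Elementwise product with the kernel and sum: 5·2 + 3·-1 + -1·1.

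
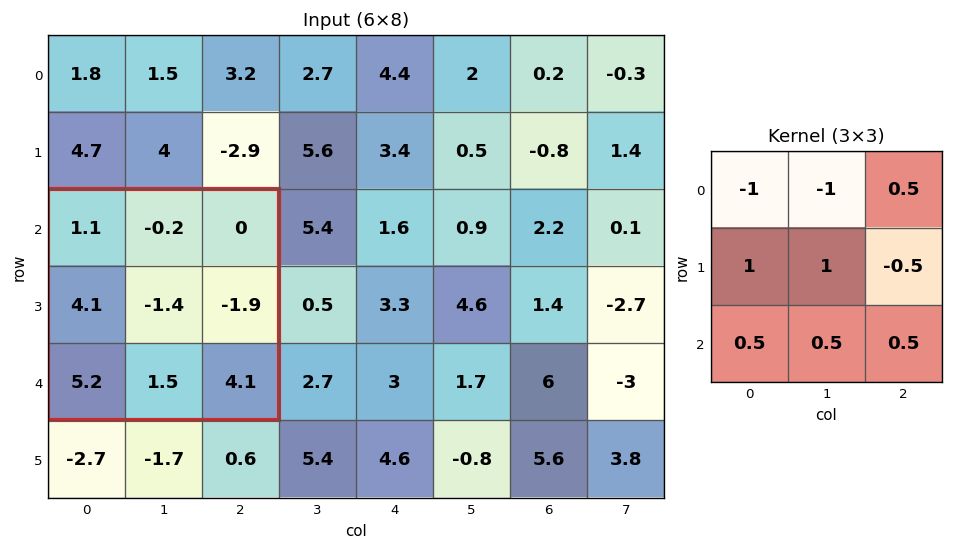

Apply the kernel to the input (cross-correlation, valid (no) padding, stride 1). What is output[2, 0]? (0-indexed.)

8.15

The receptive field on the input at this output position is [1.1 -0.2 0 / 4.1 -1.4 -1.9 / 5.2 1.5 4.1]. Elementwise product with the kernel and sum: 1.1·-1 + -0.2·-1 + 0·0.5 + 4.1·1 + -1.4·1 + -1.9·-0.5 + 5.2·0.5 + 1.5·0.5 + 4.1·0.5.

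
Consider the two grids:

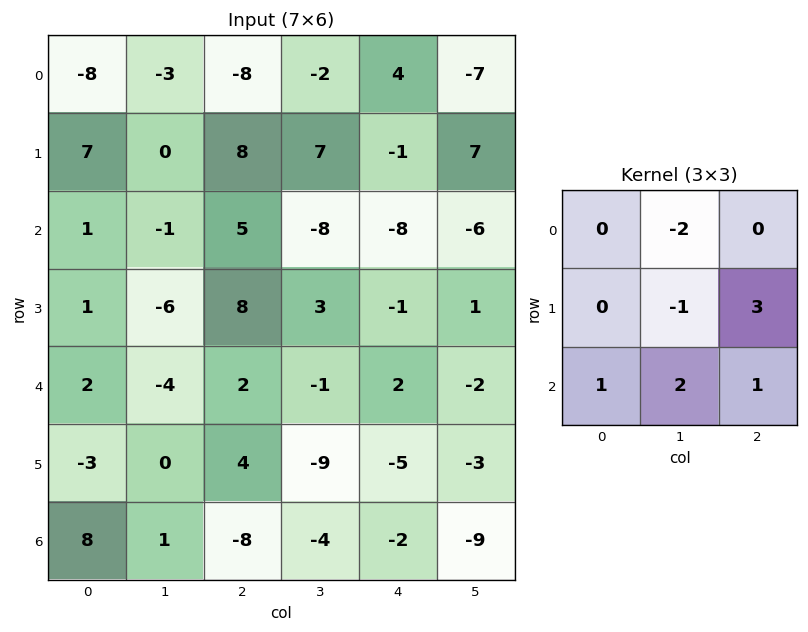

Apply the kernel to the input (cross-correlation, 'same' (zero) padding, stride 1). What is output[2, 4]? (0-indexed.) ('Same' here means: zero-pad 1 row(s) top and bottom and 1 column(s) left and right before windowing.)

The receptive field on the zero-padded input at this output position is [7 -1 7 / -8 -8 -6 / 3 -1 1]. Elementwise product with the kernel and sum: -1·-2 + -8·-1 + -6·3 + 3·1 + -1·2 + 1·1.

-6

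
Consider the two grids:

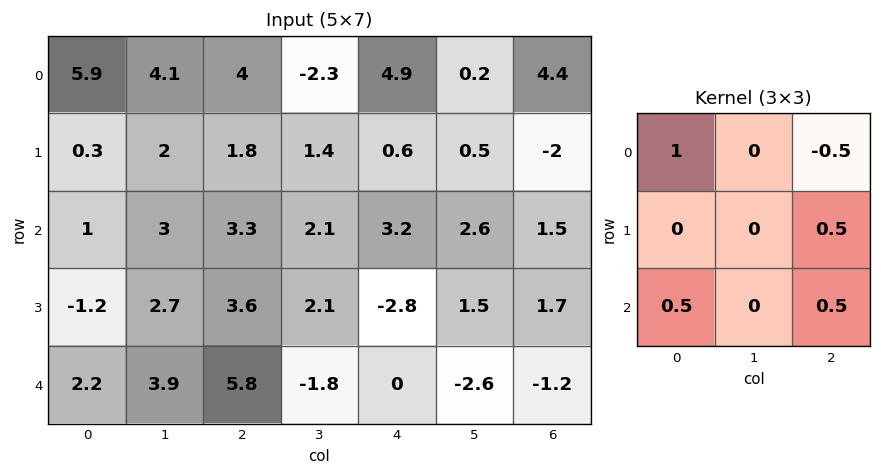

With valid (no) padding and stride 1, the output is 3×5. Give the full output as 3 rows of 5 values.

Output[0,0]: The receptive field on the input at this output position is [5.9 4.1 4 / 0.3 2 1.8 / 1 3 3.3]. Elementwise product with the kernel and sum: 5.9·1 + 4·-0.5 + 1.8·0.5 + 1·0.5 + 3.3·0.5.
Output[0,1]: The receptive field on the input at this output position is [4.1 4 -2.3 / 2 1.8 1.4 / 3 3.3 2.1]. Elementwise product with the kernel and sum: 4.1·1 + -2.3·-0.5 + 1.4·0.5 + 3·0.5 + 2.1·0.5.

6.95 8.5 5.1 0.2 4.05
2.25 4.75 3.5 4.25 1.8
5.15 4.05 3.2 -0.65 2.7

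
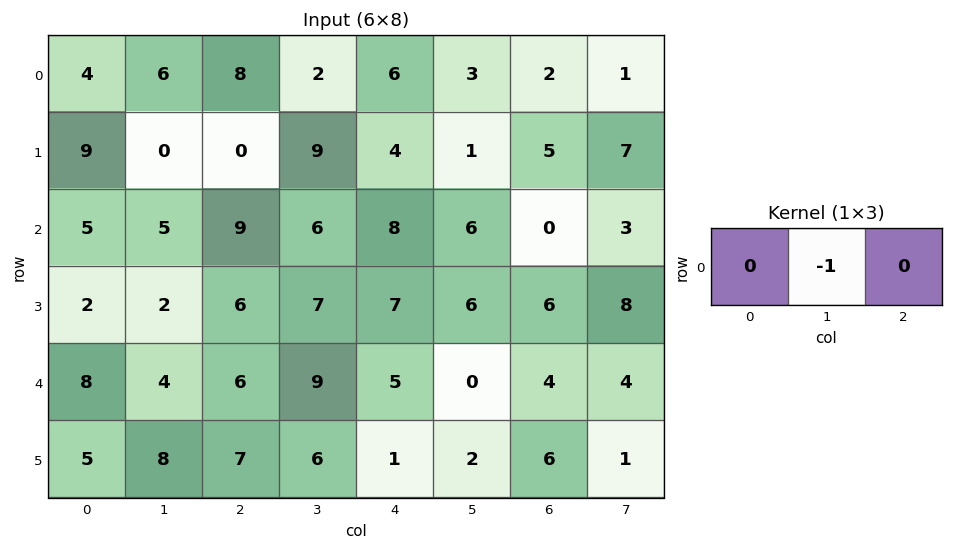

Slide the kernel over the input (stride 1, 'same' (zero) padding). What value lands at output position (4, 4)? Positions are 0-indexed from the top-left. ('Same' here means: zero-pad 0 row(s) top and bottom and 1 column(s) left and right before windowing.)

The receptive field on the zero-padded input at this output position is [9 5 0]. Elementwise product with the kernel and sum: 5·-1.

-5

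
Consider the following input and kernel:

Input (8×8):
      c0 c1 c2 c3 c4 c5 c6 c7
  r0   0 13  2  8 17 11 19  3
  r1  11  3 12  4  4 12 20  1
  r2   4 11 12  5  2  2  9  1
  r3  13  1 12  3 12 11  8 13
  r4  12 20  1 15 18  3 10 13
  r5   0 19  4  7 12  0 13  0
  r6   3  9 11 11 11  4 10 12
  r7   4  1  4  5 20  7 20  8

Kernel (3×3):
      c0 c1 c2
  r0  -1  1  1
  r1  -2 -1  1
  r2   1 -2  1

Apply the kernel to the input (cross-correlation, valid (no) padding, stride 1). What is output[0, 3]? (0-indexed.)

The receptive field on the input at this output position is [8 17 11 / 4 4 12 / 5 2 2]. Elementwise product with the kernel and sum: 8·-1 + 17·1 + 11·1 + 4·-2 + 4·-1 + 12·1 + 5·1 + 2·-2 + 2·1.

23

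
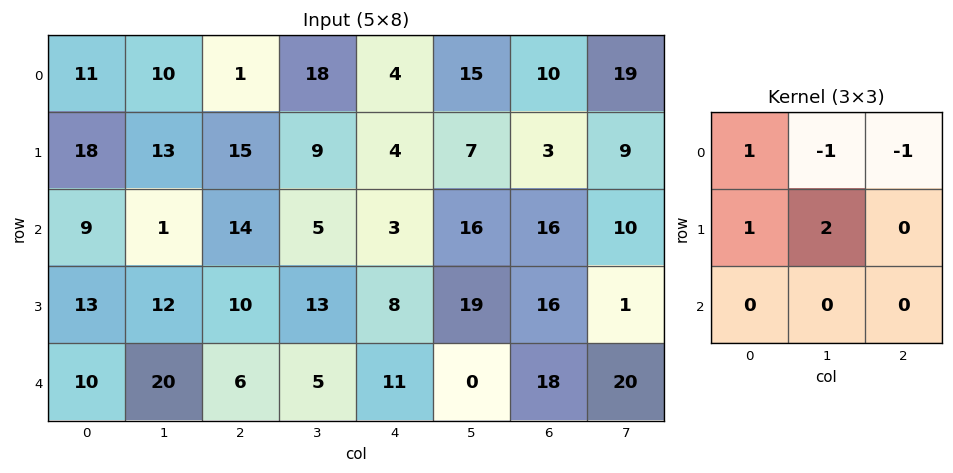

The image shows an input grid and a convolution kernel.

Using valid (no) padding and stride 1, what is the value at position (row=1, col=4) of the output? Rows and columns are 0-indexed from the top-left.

29

The receptive field on the input at this output position is [4 7 3 / 3 16 16 / 8 19 16]. Elementwise product with the kernel and sum: 4·1 + 7·-1 + 3·-1 + 3·1 + 16·2.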